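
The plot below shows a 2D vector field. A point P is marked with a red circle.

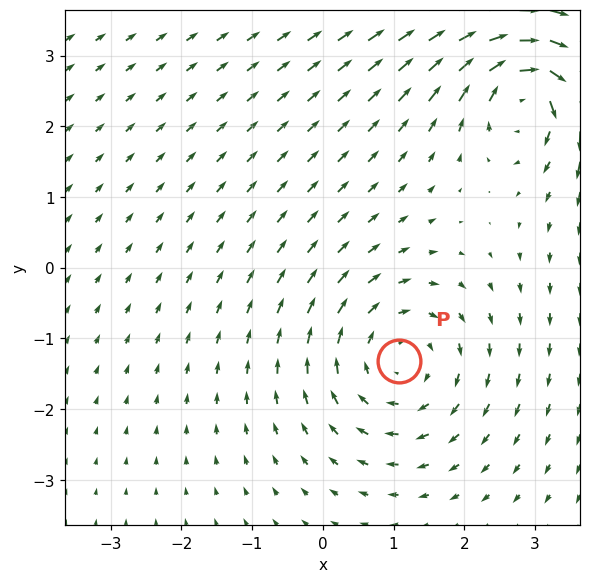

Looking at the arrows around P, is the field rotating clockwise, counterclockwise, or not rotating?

clockwise

Near P at (1.1, -1.3) the arrows circulate clockwise. The curl (z-component) there is about -3; negative curl means clockwise rotation.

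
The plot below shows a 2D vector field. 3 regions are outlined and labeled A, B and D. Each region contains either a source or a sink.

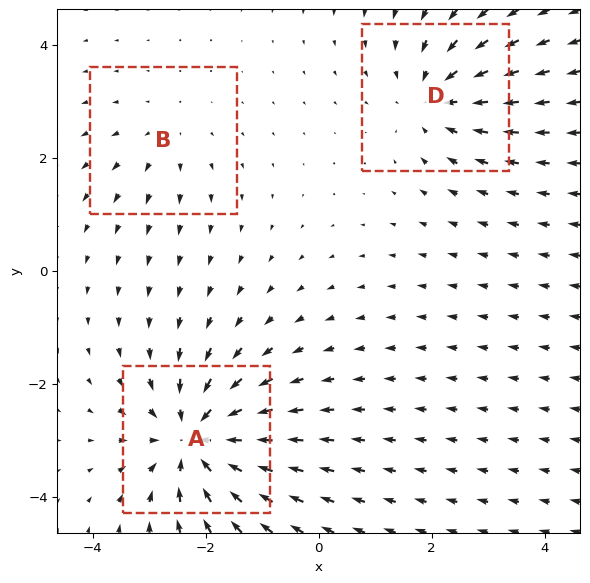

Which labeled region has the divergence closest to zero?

Divergence at each region's feature centre — A: about -5, B: about +2, D: about -3. Region B is closest to zero.

B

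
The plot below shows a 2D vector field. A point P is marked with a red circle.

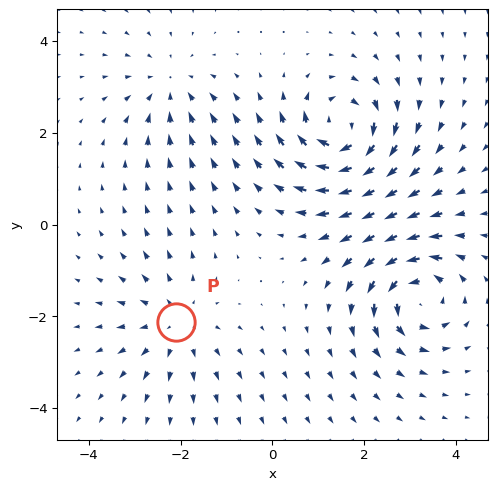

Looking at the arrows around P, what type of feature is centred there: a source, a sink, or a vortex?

source

At P (-2.1, -2.1) the arrows spread outward. Divergence about +3, curl ≈0 — positive divergence with near-zero curl is a source.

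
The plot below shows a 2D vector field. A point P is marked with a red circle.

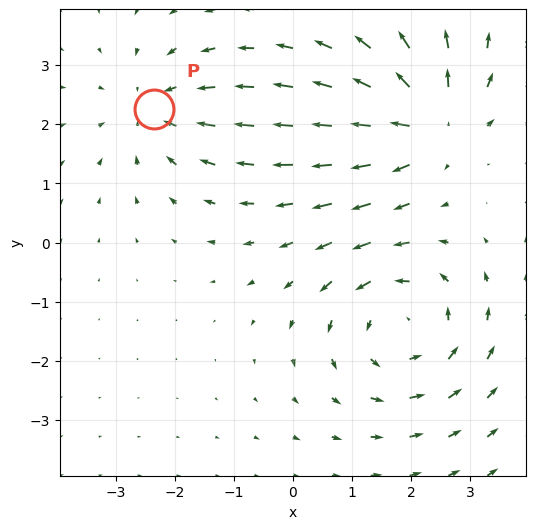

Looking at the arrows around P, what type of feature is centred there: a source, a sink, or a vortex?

At P (-2.3, 2.3) the arrows converge inward. Divergence about -3, curl ≈0 — negative divergence with near-zero curl is a sink.

sink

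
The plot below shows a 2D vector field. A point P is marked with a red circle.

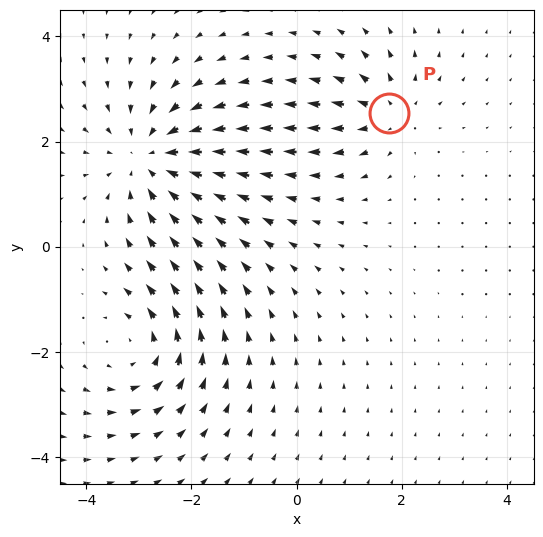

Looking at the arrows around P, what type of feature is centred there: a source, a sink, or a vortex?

At P (1.8, 2.5) the arrows spread outward. Divergence about +4, curl ≈0 — positive divergence with near-zero curl is a source.

source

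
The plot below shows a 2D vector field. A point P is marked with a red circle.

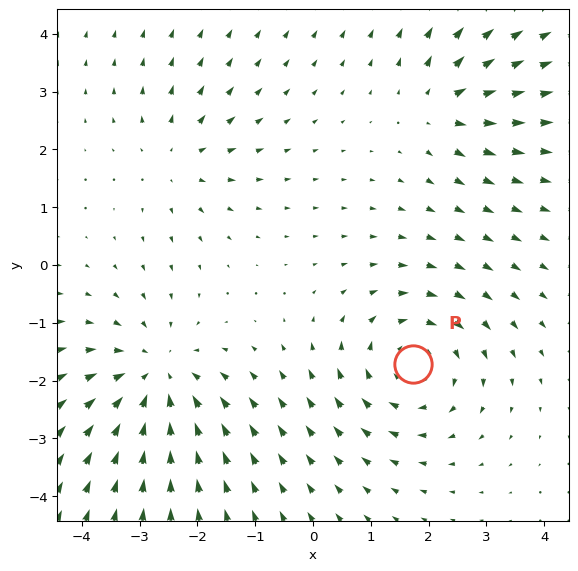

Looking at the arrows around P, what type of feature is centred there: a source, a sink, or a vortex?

At P (1.7, -1.7) the arrows circulate clockwise. Divergence ≈0, curl about -4 — near-zero divergence with nonzero curl is a vortex.

vortex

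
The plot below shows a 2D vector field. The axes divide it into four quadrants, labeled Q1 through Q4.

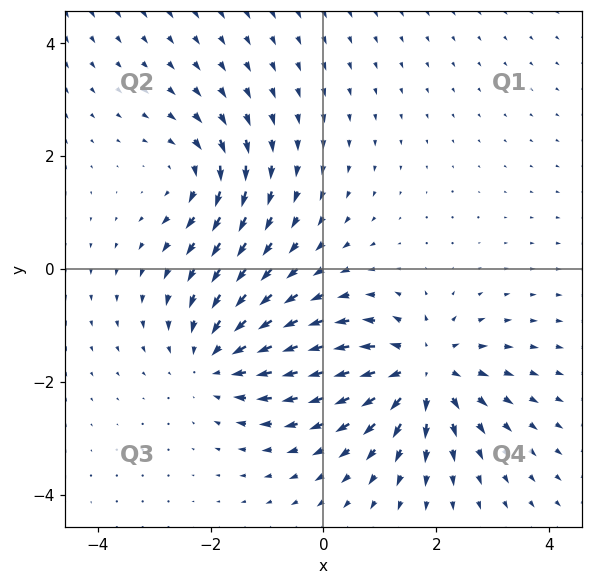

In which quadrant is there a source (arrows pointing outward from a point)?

Q4

The source sits at approximately (1.8, -1.8), which lies in quadrant Q4. The divergence there is about +5, positive as expected for a source.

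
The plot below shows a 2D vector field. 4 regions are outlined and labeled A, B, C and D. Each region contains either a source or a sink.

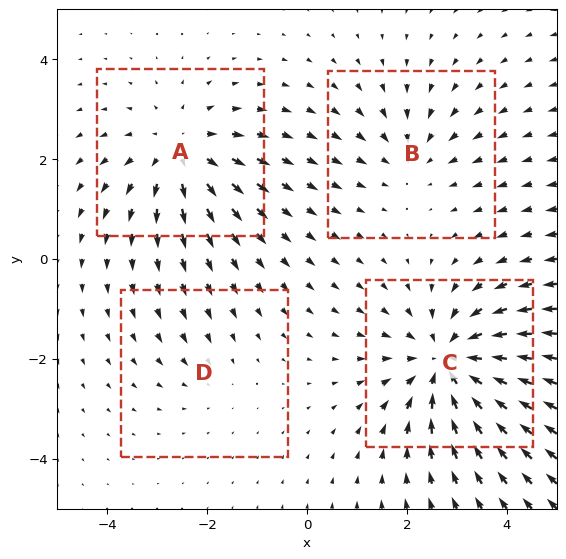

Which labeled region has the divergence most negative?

Divergence at each region's feature centre — A: about +5, B: about -3, C: about -6, D: about -2. Region C is most negative.

C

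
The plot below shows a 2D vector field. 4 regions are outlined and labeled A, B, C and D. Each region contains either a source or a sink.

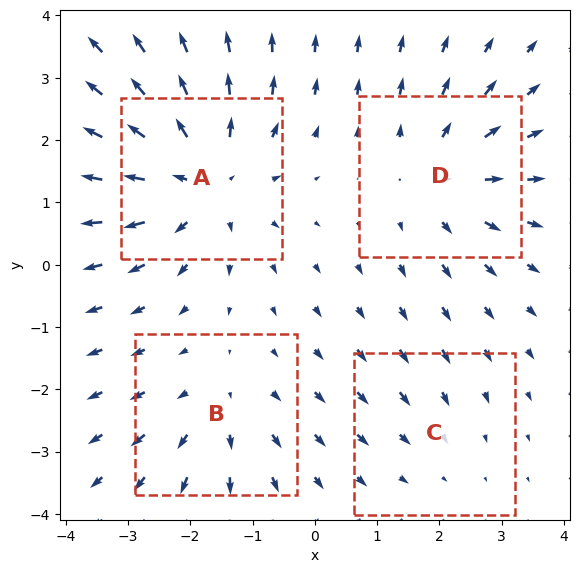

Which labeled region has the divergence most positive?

Divergence at each region's feature centre — A: about +6, B: about +3, C: about -2, D: about +4. Region A is most positive.

A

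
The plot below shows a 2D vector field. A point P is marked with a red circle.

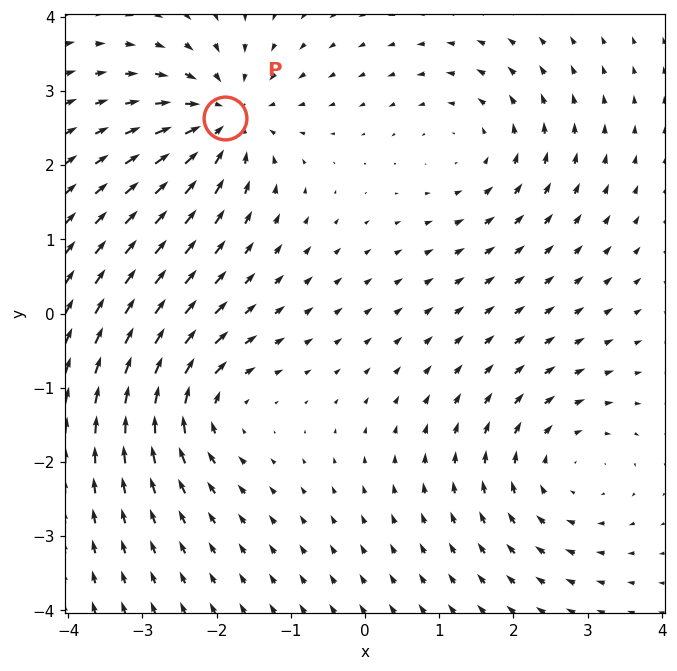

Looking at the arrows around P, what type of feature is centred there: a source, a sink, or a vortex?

sink

At P (-1.9, 2.6) the arrows converge inward. Divergence about -6, curl ≈0 — negative divergence with near-zero curl is a sink.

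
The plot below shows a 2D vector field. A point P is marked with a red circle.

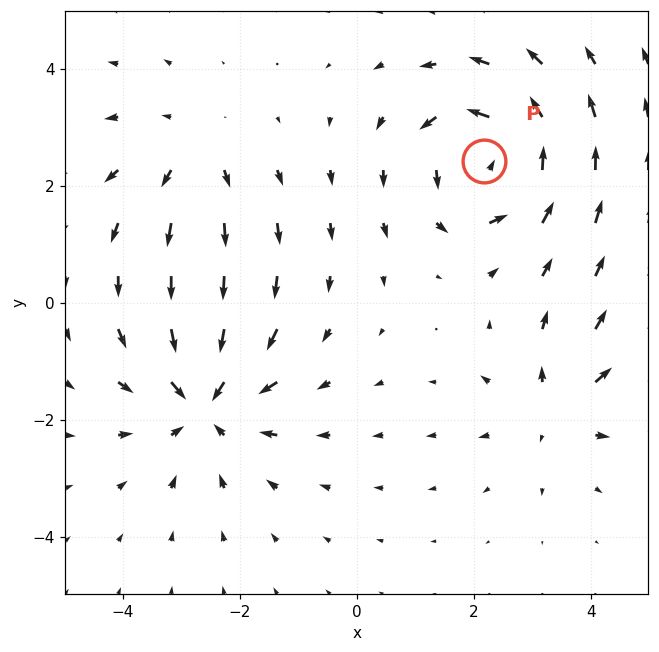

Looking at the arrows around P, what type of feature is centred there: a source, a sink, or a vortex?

At P (2.2, 2.4) the arrows circulate counterclockwise. Divergence ≈0, curl about +5 — near-zero divergence with nonzero curl is a vortex.

vortex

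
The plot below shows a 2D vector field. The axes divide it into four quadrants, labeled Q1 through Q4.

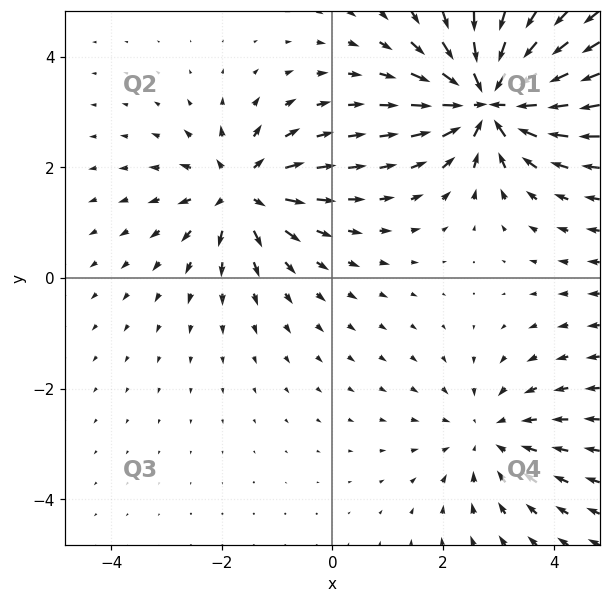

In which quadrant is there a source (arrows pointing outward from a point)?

Q2

The source sits at approximately (-1.6, 1.6), which lies in quadrant Q2. The divergence there is about +4, positive as expected for a source.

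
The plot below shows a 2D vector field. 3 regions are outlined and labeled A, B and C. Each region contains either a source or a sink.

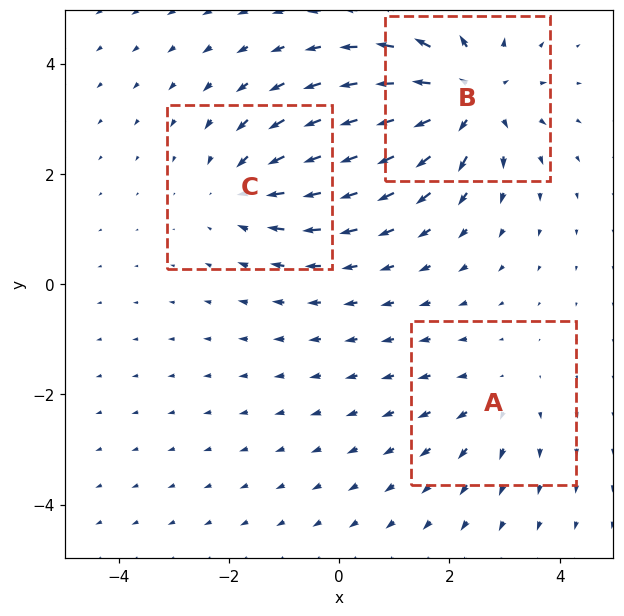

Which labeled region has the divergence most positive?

Divergence at each region's feature centre — A: about +2, B: about +4, C: about -3. Region B is most positive.

B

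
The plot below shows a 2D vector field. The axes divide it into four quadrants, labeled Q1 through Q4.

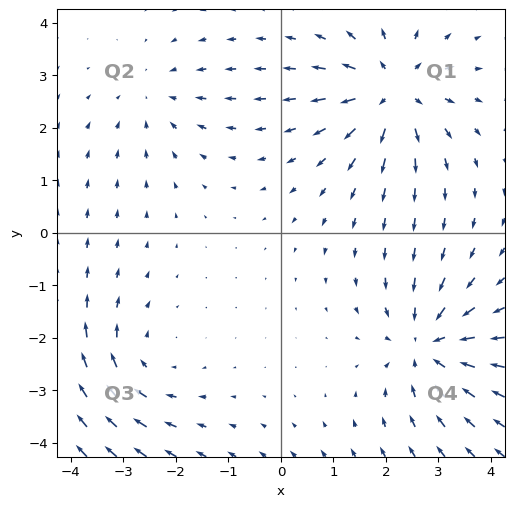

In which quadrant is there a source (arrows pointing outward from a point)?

Q1

The source sits at approximately (2.1, 2.7), which lies in quadrant Q1. The divergence there is about +5, positive as expected for a source.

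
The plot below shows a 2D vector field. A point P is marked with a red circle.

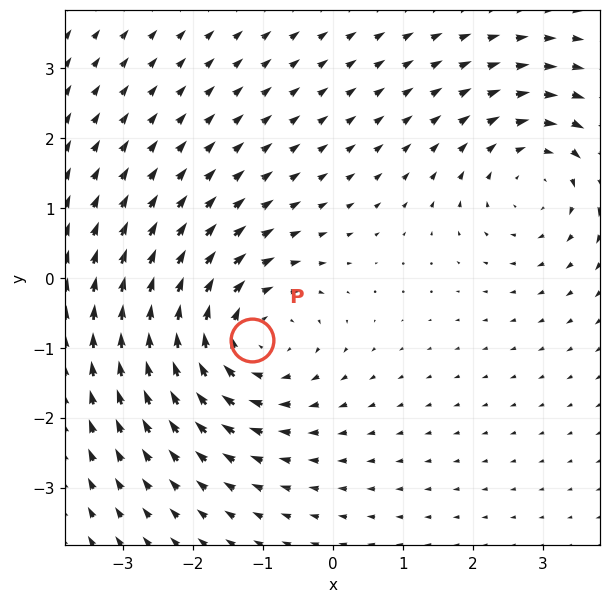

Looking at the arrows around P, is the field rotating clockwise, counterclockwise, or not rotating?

clockwise

Near P at (-1.2, -0.9) the arrows circulate clockwise. The curl (z-component) there is about -3; negative curl means clockwise rotation.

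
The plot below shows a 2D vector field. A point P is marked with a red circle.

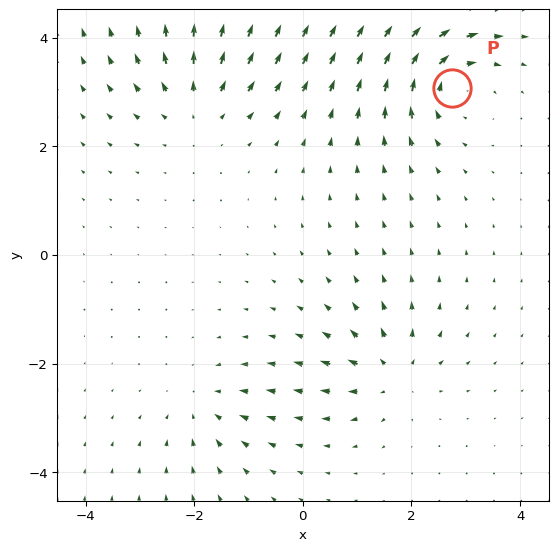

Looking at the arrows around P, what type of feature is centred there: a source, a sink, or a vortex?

At P (2.7, 3.1) the arrows circulate clockwise. Divergence ≈0, curl about -5 — near-zero divergence with nonzero curl is a vortex.

vortex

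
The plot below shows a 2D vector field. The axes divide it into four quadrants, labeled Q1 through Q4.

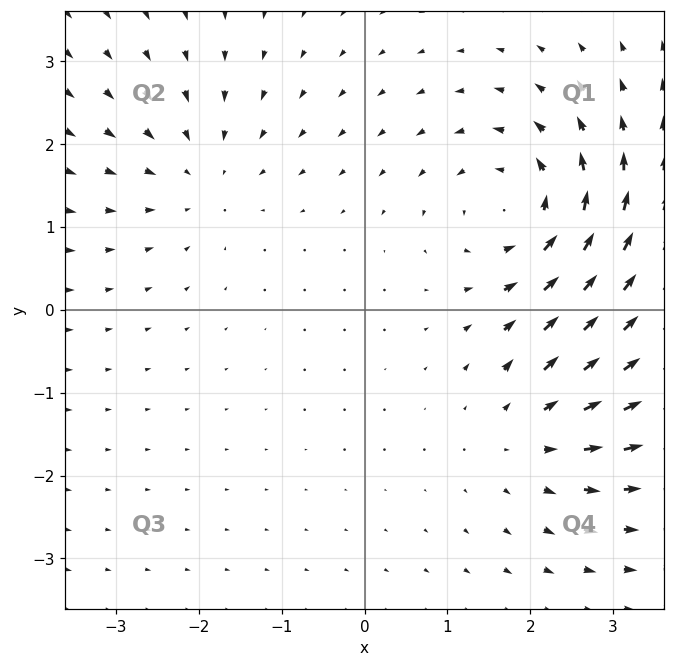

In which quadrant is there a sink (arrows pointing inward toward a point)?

The sink sits at approximately (-2.0, 1.6), which lies in quadrant Q2. The divergence there is about -3, negative as expected for a sink.

Q2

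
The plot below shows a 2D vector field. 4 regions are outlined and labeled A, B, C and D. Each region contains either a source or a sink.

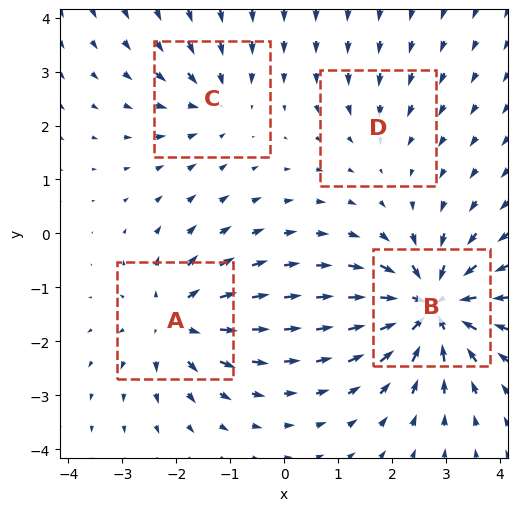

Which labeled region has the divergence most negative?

B

Divergence at each region's feature centre — A: about +6, B: about -9, C: about -4, D: about -2. Region B is most negative.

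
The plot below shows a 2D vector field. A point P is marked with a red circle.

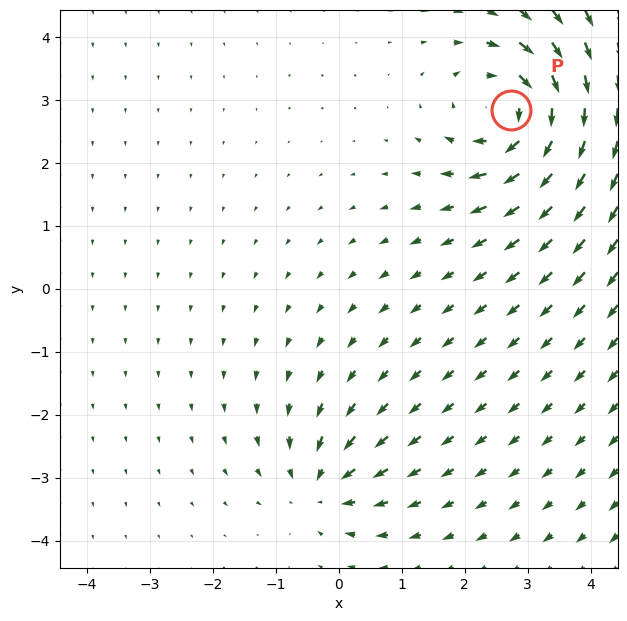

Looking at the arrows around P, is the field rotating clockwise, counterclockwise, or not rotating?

clockwise

Near P at (2.7, 2.8) the arrows circulate clockwise. The curl (z-component) there is about -6; negative curl means clockwise rotation.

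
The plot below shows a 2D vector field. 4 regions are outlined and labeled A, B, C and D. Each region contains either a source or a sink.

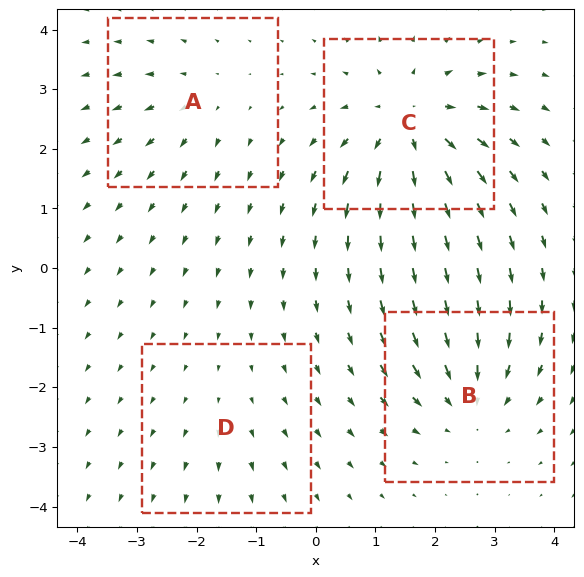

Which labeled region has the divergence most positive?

Divergence at each region's feature centre — A: about +3, B: about -5, C: about +7, D: about +2. Region C is most positive.

C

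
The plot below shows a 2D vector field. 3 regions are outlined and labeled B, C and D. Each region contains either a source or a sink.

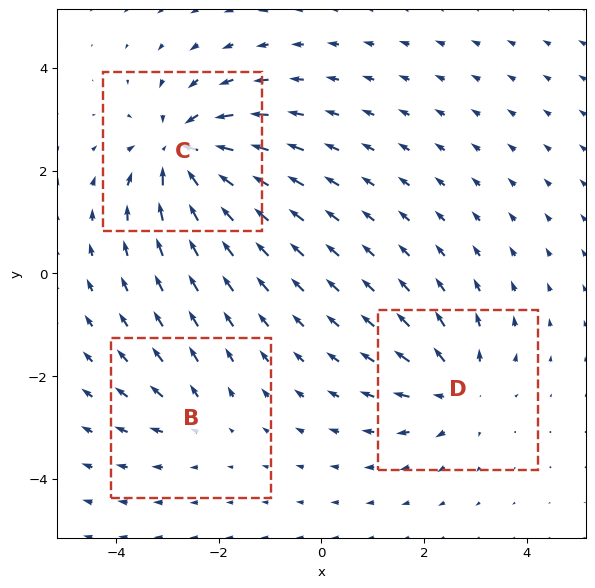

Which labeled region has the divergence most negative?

C

Divergence at each region's feature centre — B: about +2, C: about -6, D: about +4. Region C is most negative.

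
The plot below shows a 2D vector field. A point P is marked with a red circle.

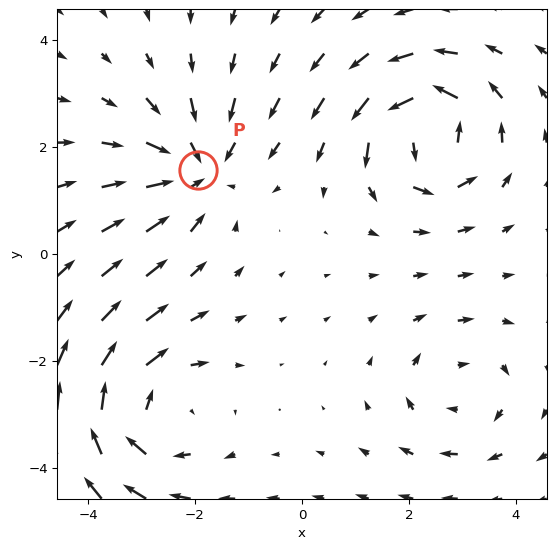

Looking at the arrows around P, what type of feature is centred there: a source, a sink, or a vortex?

sink

At P (-1.9, 1.6) the arrows converge inward. Divergence about -4, curl ≈0 — negative divergence with near-zero curl is a sink.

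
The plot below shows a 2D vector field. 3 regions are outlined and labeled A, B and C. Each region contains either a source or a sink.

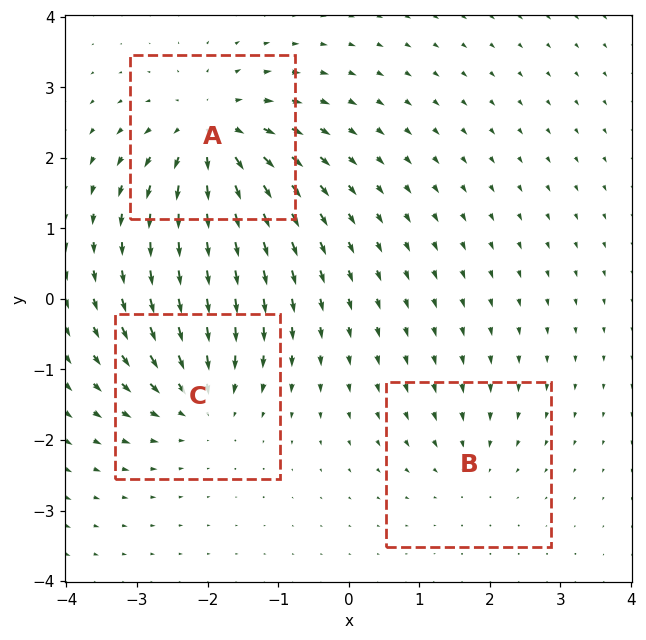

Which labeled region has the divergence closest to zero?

Divergence at each region's feature centre — A: about +5, B: about -2, C: about -4. Region B is closest to zero.

B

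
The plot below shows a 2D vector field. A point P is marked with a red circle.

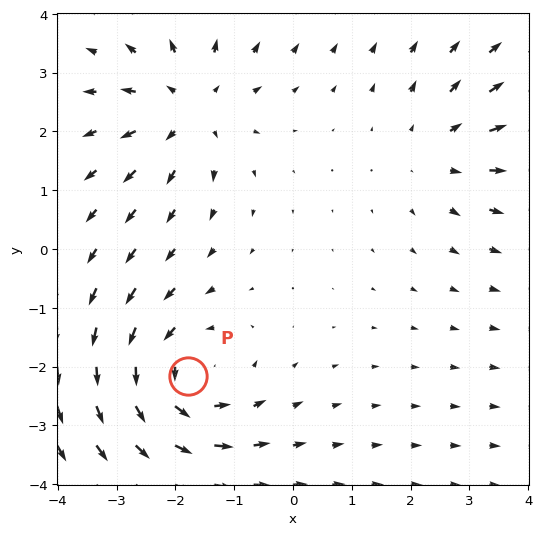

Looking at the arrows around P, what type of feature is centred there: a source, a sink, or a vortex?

At P (-1.8, -2.2) the arrows circulate counterclockwise. Divergence ≈0, curl about +4 — near-zero divergence with nonzero curl is a vortex.

vortex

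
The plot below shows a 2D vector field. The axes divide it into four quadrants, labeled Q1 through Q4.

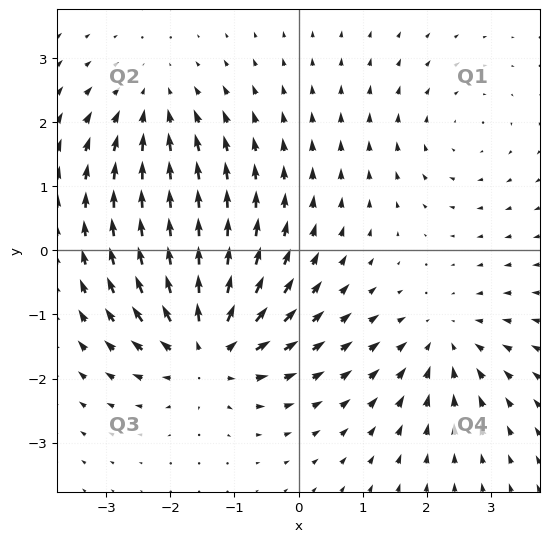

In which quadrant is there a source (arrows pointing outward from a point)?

The source sits at approximately (-1.4, -1.5), which lies in quadrant Q3. The divergence there is about +6, positive as expected for a source.

Q3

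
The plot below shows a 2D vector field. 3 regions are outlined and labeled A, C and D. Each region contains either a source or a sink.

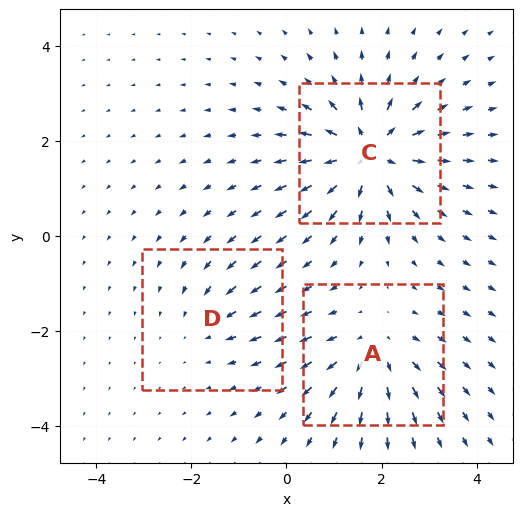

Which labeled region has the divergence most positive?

C

Divergence at each region's feature centre — A: about +3, C: about +5, D: about -2. Region C is most positive.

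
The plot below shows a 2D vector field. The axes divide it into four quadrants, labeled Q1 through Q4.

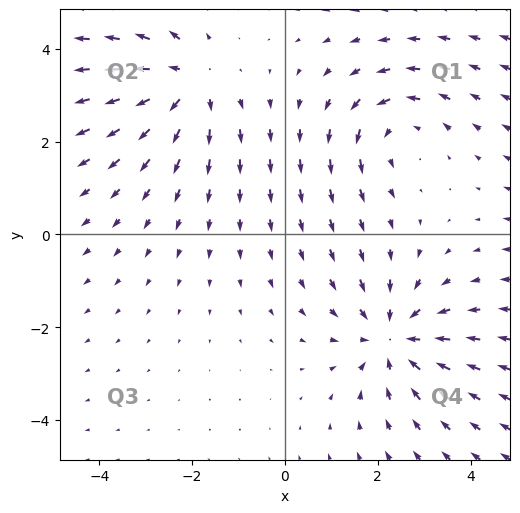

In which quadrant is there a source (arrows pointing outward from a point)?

Q2

The source sits at approximately (-2.1, 3.3), which lies in quadrant Q2. The divergence there is about +4, positive as expected for a source.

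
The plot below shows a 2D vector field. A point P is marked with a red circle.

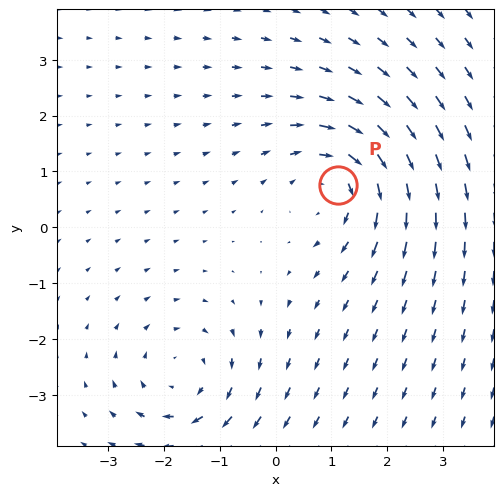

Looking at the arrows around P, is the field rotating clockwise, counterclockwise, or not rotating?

clockwise

Near P at (1.1, 0.8) the arrows circulate clockwise. The curl (z-component) there is about -3; negative curl means clockwise rotation.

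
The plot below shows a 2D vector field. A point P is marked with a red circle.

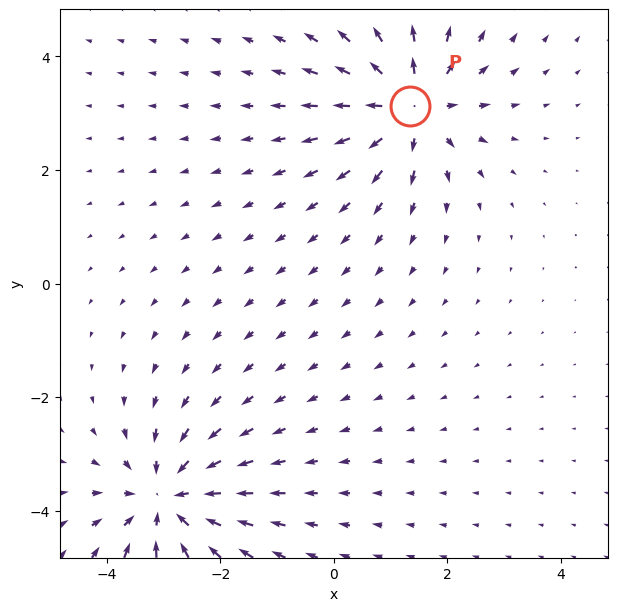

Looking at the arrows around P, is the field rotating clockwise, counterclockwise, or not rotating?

Near P at (1.3, 3.1) the arrows show no circulation. The curl there is ≈0.

not rotating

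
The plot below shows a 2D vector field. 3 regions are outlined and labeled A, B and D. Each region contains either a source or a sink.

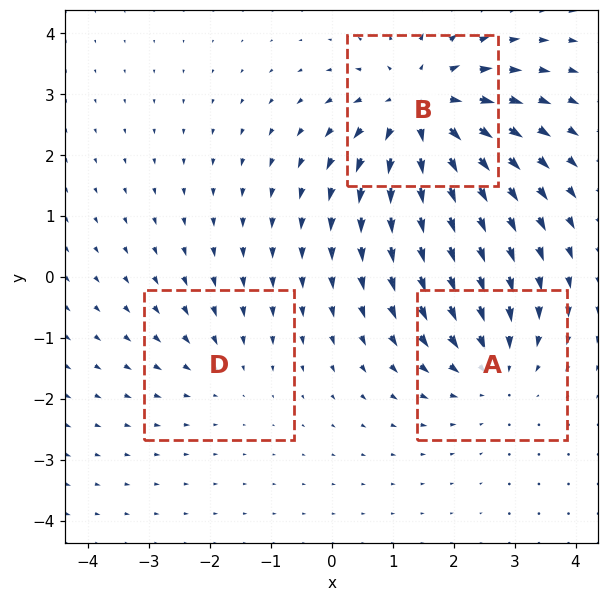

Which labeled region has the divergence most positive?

Divergence at each region's feature centre — A: about -3, B: about +5, D: about -2. Region B is most positive.

B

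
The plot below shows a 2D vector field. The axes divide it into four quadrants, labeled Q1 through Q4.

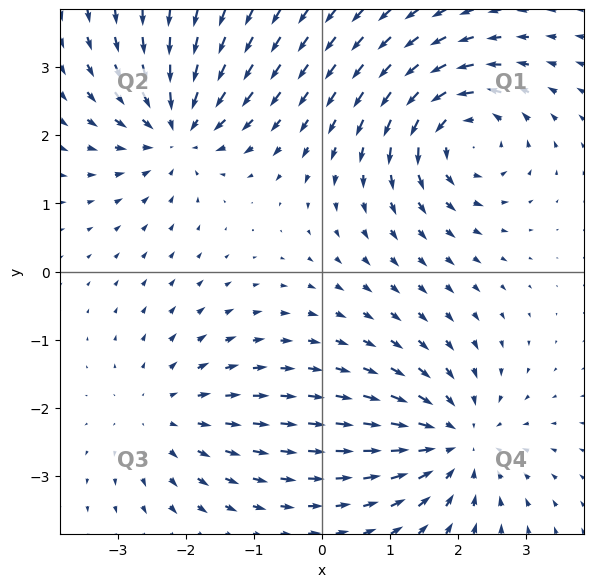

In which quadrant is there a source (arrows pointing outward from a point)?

The source sits at approximately (-2.3, -2.1), which lies in quadrant Q3. The divergence there is about +3, positive as expected for a source.

Q3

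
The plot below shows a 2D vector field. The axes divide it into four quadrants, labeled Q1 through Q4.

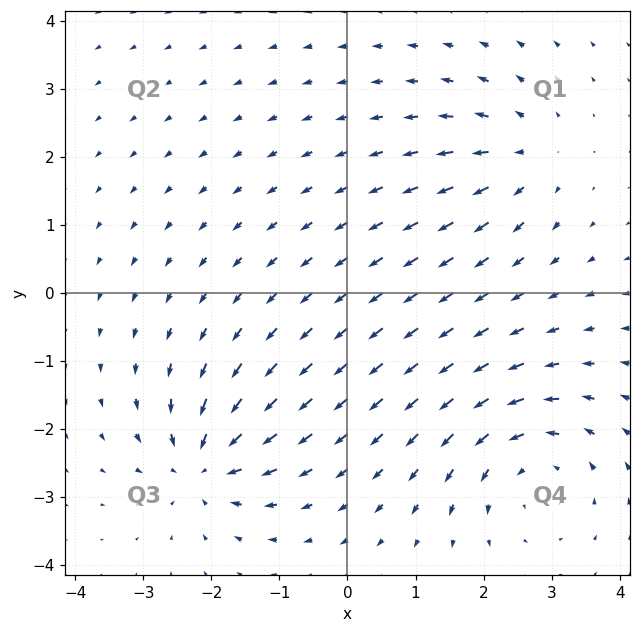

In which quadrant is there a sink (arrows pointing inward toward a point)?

The sink sits at approximately (-2.1, -2.5), which lies in quadrant Q3. The divergence there is about -6, negative as expected for a sink.

Q3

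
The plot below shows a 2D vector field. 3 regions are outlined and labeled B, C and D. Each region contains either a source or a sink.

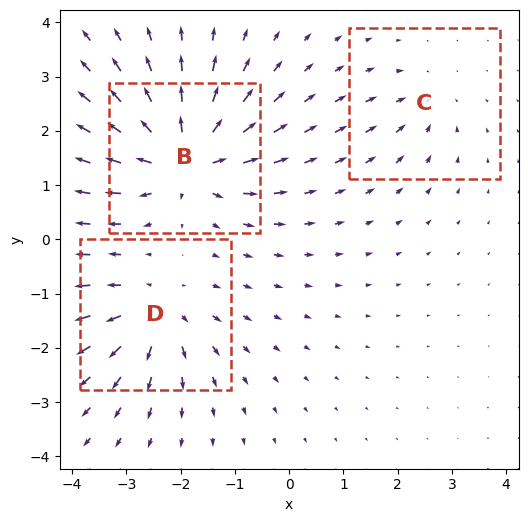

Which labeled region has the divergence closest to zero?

Divergence at each region's feature centre — B: about +6, C: about -2, D: about +4. Region C is closest to zero.

C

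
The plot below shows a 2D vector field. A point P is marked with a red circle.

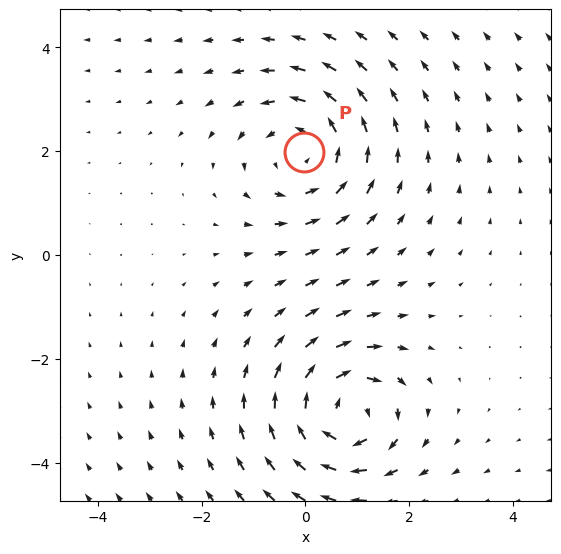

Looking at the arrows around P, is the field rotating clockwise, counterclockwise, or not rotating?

counterclockwise

Near P at (-0.0, 2.0) the arrows circulate counterclockwise. The curl (z-component) there is about +3; positive curl means counterclockwise rotation.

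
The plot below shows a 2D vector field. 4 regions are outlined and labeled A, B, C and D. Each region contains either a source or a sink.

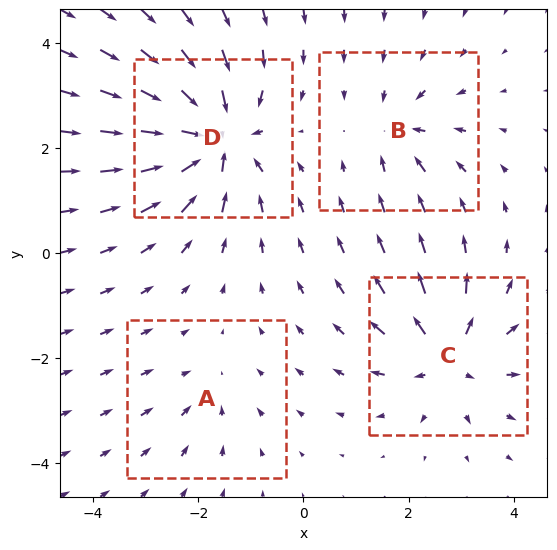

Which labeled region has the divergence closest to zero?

Divergence at each region's feature centre — A: about -2, B: about -4, C: about +6, D: about -8. Region A is closest to zero.

A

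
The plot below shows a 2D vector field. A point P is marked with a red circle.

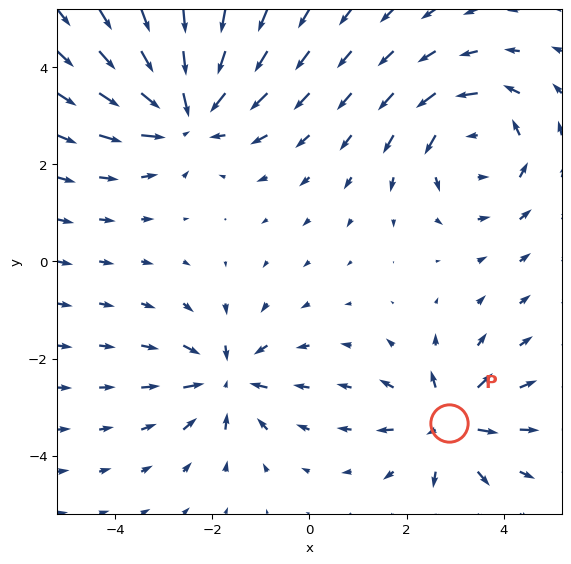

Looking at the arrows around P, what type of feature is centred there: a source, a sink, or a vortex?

source

At P (2.9, -3.3) the arrows spread outward. Divergence about +4, curl ≈0 — positive divergence with near-zero curl is a source.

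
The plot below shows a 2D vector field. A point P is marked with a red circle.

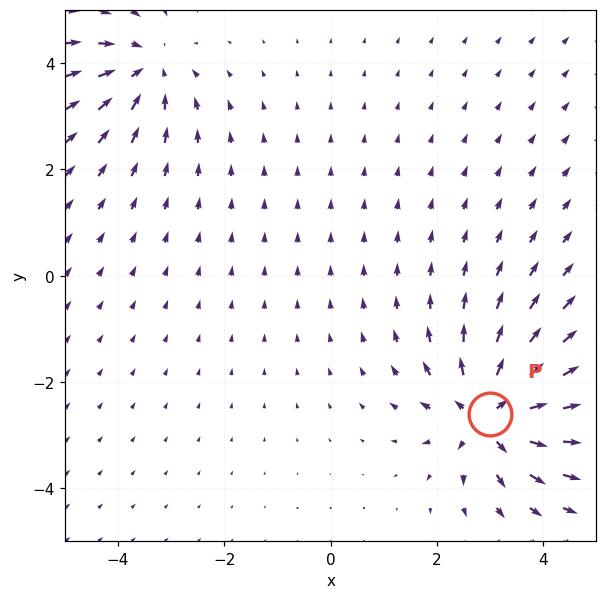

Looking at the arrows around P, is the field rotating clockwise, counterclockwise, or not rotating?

Near P at (3.0, -2.6) the arrows show no circulation. The curl there is ≈0.

not rotating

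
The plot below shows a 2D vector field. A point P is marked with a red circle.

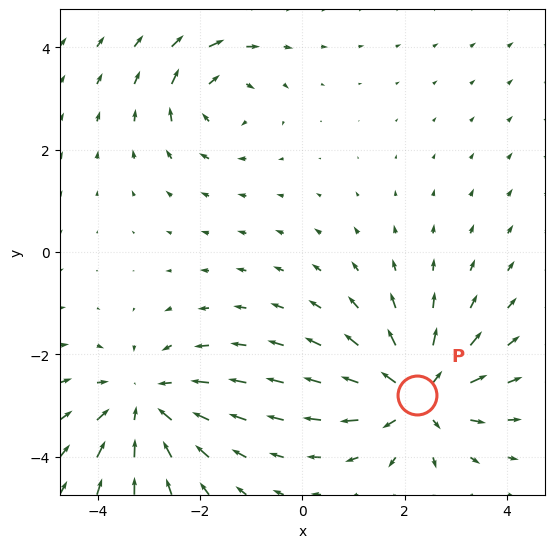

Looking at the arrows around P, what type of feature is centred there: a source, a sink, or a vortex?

source

At P (2.2, -2.8) the arrows spread outward. Divergence about +5, curl ≈0 — positive divergence with near-zero curl is a source.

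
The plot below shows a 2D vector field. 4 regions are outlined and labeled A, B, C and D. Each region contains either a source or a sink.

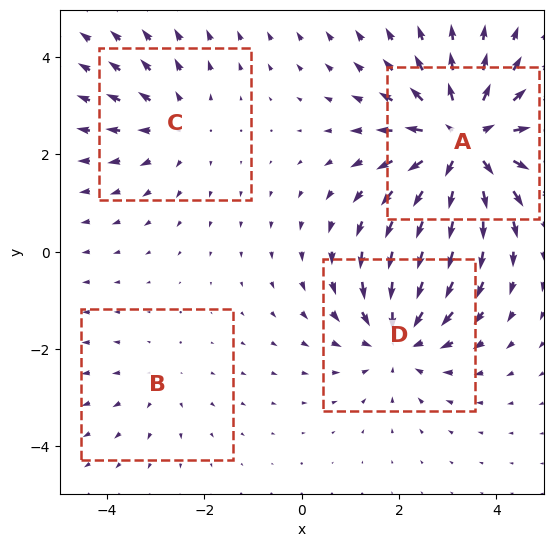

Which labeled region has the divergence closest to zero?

B

Divergence at each region's feature centre — A: about +6, B: about +2, C: about +3, D: about -4. Region B is closest to zero.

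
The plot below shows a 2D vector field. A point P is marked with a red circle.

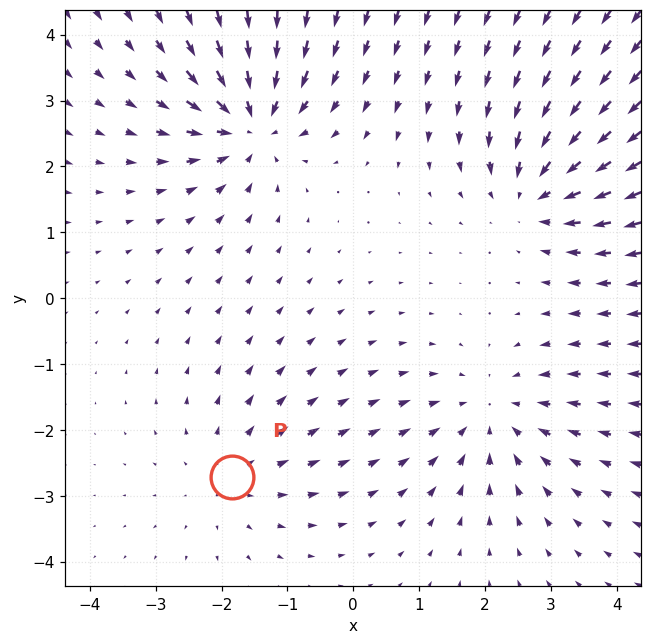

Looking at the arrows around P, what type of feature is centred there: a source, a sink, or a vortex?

source

At P (-1.8, -2.7) the arrows spread outward. Divergence about +3, curl ≈0 — positive divergence with near-zero curl is a source.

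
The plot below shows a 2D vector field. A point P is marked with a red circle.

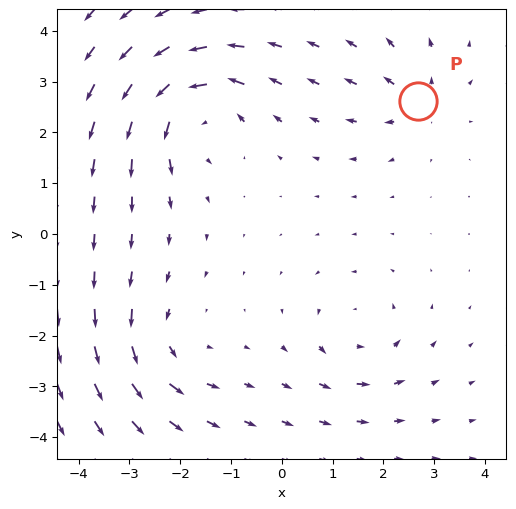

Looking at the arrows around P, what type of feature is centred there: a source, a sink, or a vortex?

At P (2.7, 2.6) the arrows spread outward. Divergence about +4, curl ≈0 — positive divergence with near-zero curl is a source.

source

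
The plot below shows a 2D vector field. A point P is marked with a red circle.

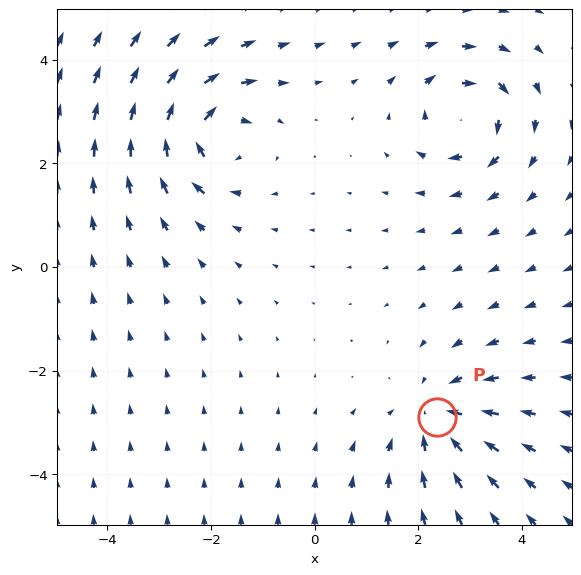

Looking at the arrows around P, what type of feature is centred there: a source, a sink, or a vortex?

sink

At P (2.4, -2.9) the arrows converge inward. Divergence about -3, curl ≈0 — negative divergence with near-zero curl is a sink.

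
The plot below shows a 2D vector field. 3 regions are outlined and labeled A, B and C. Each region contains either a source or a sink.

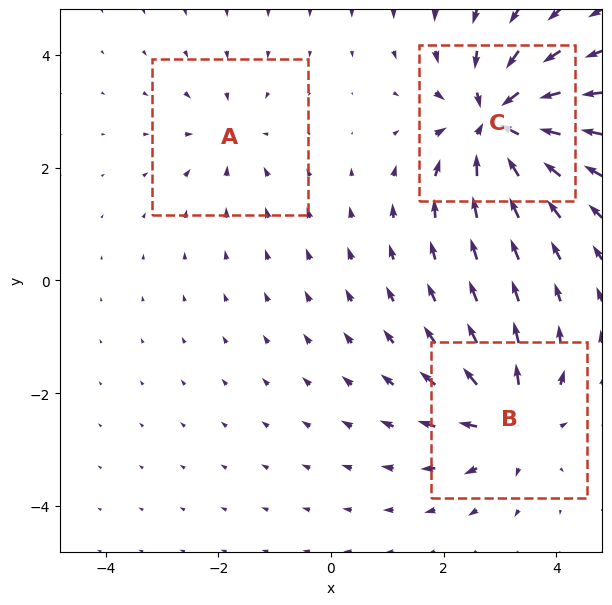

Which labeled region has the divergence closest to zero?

Divergence at each region's feature centre — A: about -2, B: about +4, C: about -6. Region A is closest to zero.

A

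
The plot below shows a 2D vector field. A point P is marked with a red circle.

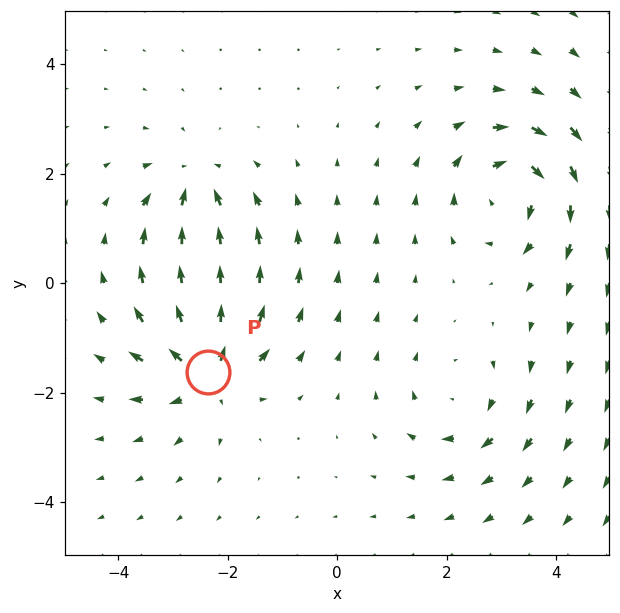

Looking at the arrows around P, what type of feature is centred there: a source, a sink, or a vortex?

source

At P (-2.4, -1.6) the arrows spread outward. Divergence about +7, curl ≈0 — positive divergence with near-zero curl is a source.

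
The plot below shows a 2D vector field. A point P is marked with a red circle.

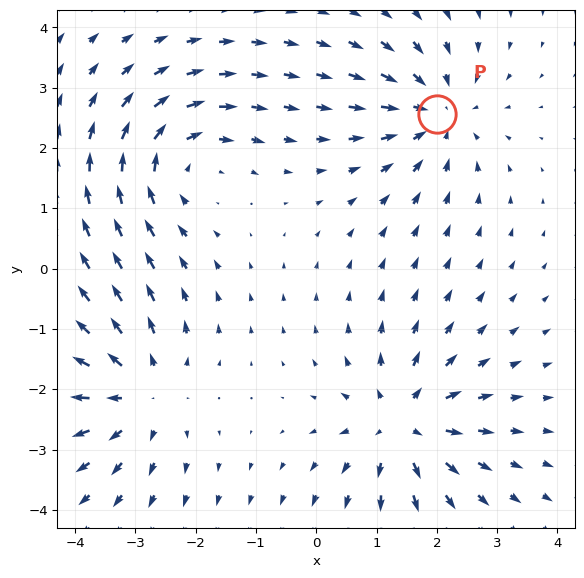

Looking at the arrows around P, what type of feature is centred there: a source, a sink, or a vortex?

sink

At P (2.0, 2.6) the arrows converge inward. Divergence about -5, curl ≈0 — negative divergence with near-zero curl is a sink.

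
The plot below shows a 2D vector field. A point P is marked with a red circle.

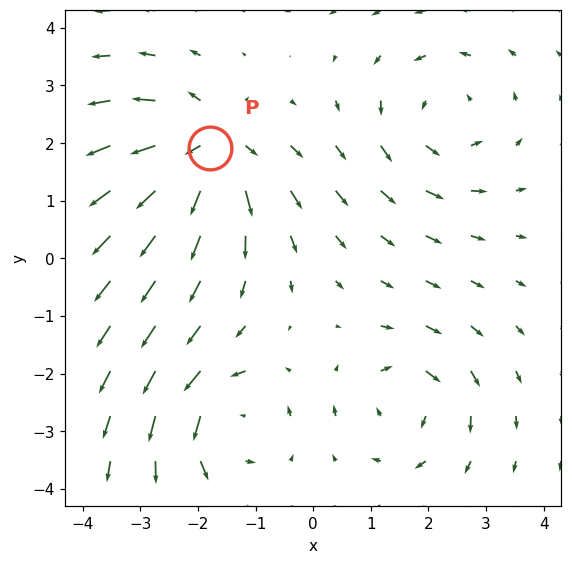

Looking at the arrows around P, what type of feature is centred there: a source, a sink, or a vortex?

At P (-1.8, 1.9) the arrows spread outward. Divergence about +6, curl ≈0 — positive divergence with near-zero curl is a source.

source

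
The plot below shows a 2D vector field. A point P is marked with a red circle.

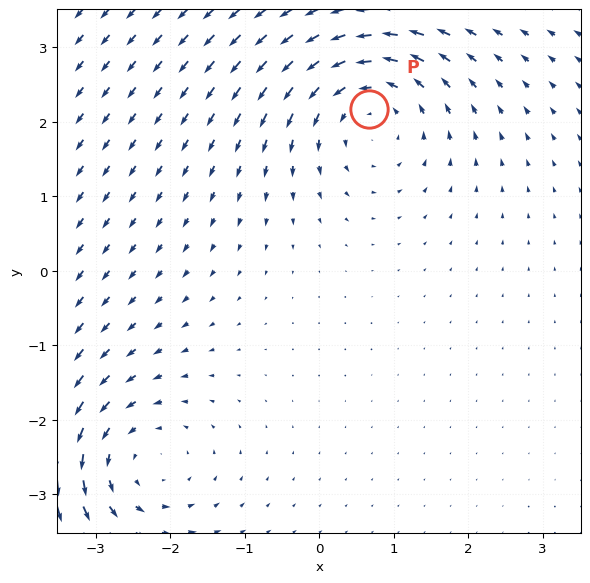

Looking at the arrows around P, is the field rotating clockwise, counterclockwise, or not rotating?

Near P at (0.7, 2.2) the arrows circulate counterclockwise. The curl (z-component) there is about +4; positive curl means counterclockwise rotation.

counterclockwise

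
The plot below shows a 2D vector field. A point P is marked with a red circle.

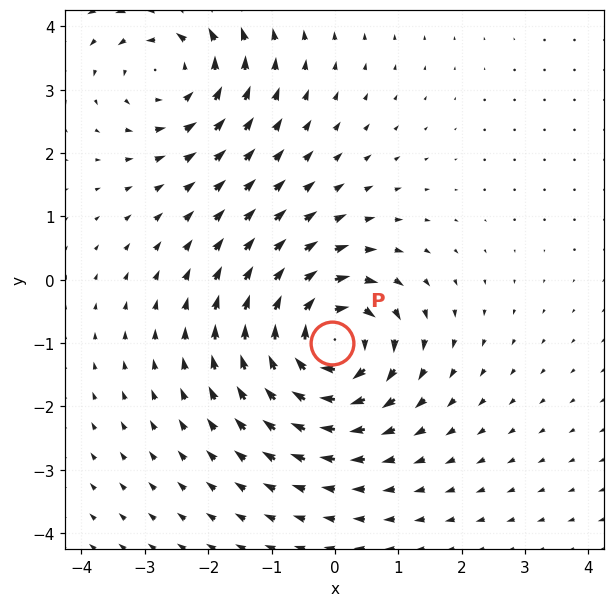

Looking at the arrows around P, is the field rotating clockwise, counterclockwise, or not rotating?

clockwise

Near P at (-0.0, -1.0) the arrows circulate clockwise. The curl (z-component) there is about -4; negative curl means clockwise rotation.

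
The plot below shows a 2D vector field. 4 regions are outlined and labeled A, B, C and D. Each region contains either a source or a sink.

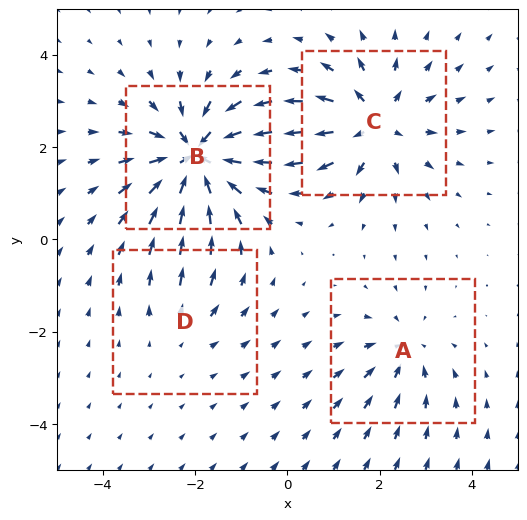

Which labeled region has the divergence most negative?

Divergence at each region's feature centre — A: about -4, B: about -8, C: about +6, D: about +2. Region B is most negative.

B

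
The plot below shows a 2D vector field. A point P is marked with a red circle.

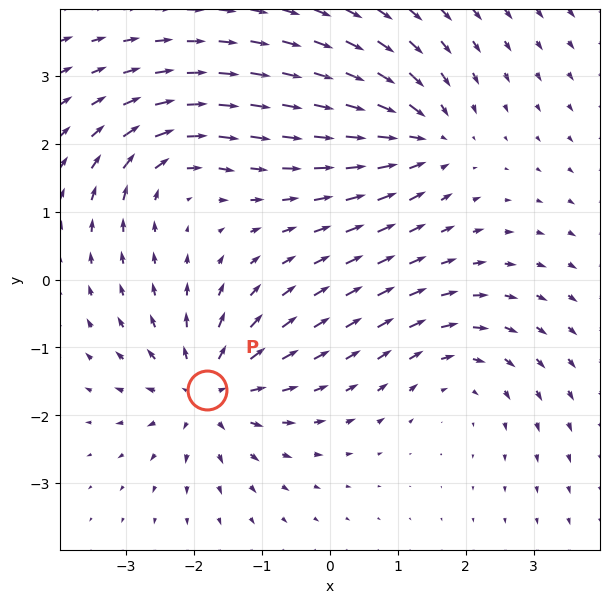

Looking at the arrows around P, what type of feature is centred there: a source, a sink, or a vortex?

At P (-1.8, -1.6) the arrows spread outward. Divergence about +6, curl ≈0 — positive divergence with near-zero curl is a source.

source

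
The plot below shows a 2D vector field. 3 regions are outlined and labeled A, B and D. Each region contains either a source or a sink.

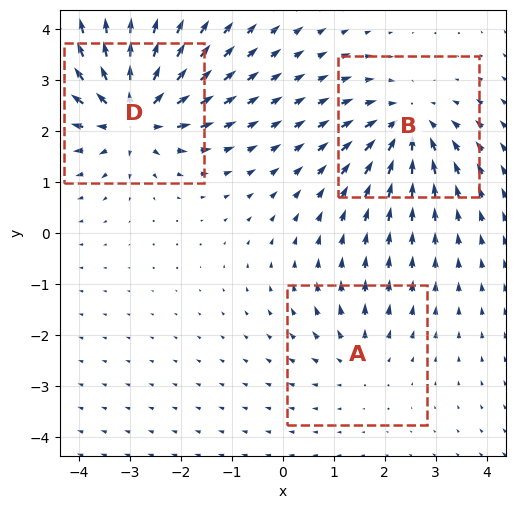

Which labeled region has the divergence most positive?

D

Divergence at each region's feature centre — A: about +2, B: about -4, D: about +6. Region D is most positive.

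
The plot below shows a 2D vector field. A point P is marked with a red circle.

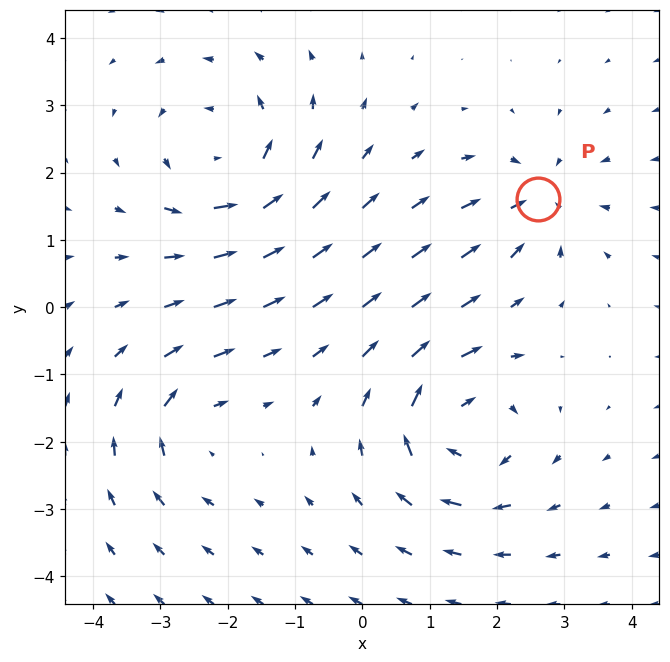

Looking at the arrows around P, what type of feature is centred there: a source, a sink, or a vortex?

sink

At P (2.6, 1.6) the arrows converge inward. Divergence about -4, curl ≈0 — negative divergence with near-zero curl is a sink.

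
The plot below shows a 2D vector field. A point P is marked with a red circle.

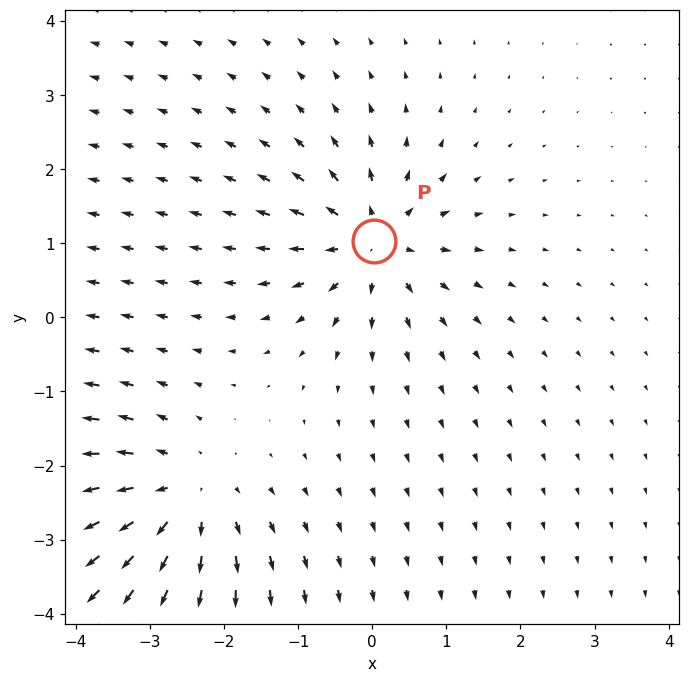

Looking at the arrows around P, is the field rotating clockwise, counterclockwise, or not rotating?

not rotating

Near P at (0.0, 1.0) the arrows show no circulation. The curl there is ≈0.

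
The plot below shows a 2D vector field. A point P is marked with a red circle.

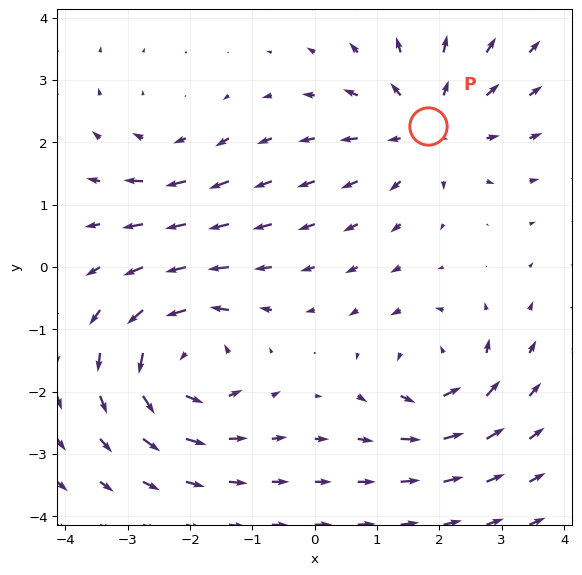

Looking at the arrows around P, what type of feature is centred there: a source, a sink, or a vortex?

At P (1.8, 2.3) the arrows spread outward. Divergence about +4, curl ≈0 — positive divergence with near-zero curl is a source.

source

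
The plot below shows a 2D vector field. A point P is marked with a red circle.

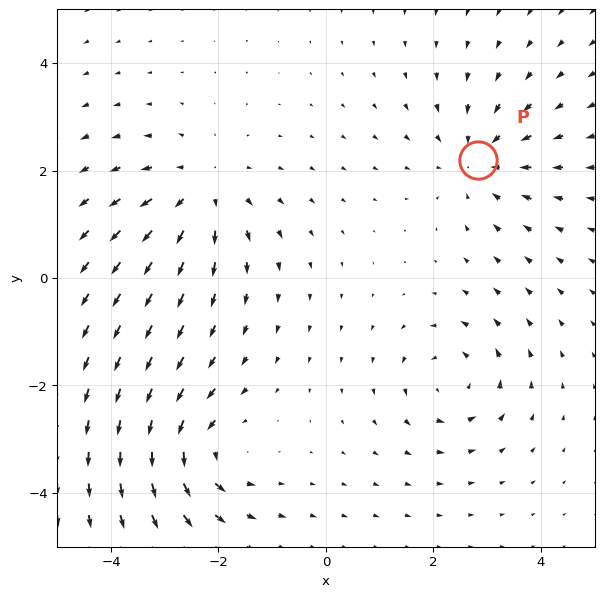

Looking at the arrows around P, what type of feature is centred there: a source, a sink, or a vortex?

At P (2.8, 2.2) the arrows converge inward. Divergence about -4, curl ≈0 — negative divergence with near-zero curl is a sink.

sink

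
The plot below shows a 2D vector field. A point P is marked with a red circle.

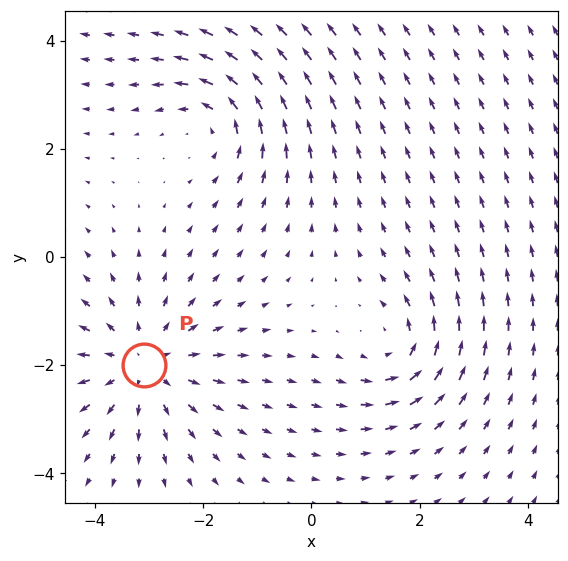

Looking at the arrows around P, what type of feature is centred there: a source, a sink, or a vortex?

source

At P (-3.1, -2.0) the arrows spread outward. Divergence about +4, curl ≈0 — positive divergence with near-zero curl is a source.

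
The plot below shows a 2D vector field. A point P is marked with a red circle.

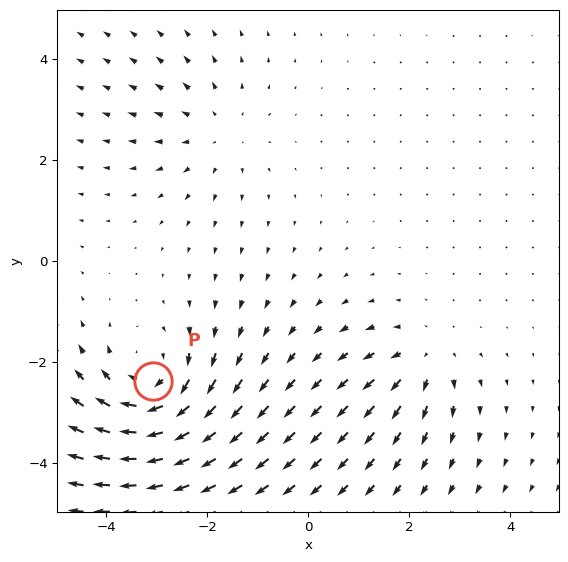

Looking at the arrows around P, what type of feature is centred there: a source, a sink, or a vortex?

At P (-3.1, -2.4) the arrows circulate clockwise. Divergence ≈0, curl about -5 — near-zero divergence with nonzero curl is a vortex.

vortex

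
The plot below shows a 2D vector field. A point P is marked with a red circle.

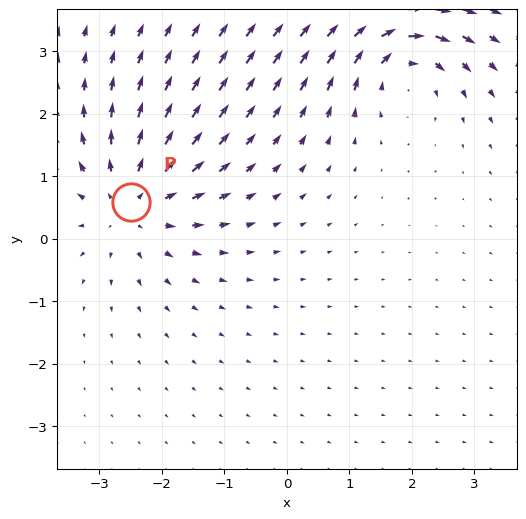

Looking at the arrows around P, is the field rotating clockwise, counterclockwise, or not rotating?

not rotating

Near P at (-2.5, 0.6) the arrows show no circulation. The curl there is ≈0.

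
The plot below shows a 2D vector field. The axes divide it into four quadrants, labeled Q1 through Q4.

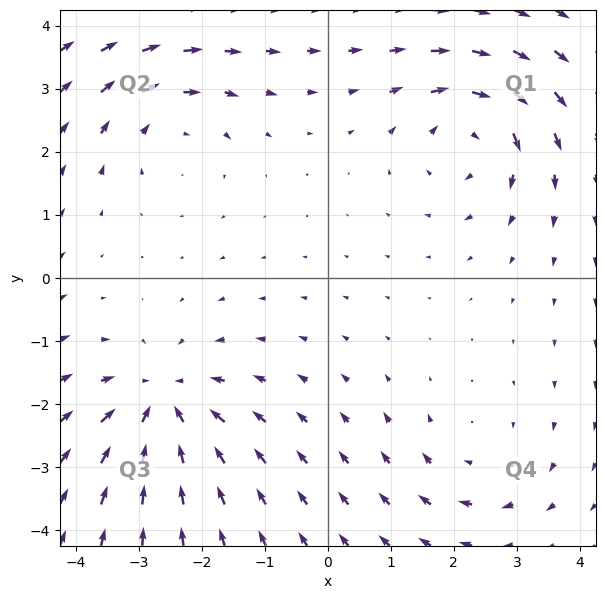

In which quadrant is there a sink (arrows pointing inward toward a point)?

Q3

The sink sits at approximately (-2.6, -2.0), which lies in quadrant Q3. The divergence there is about -5, negative as expected for a sink.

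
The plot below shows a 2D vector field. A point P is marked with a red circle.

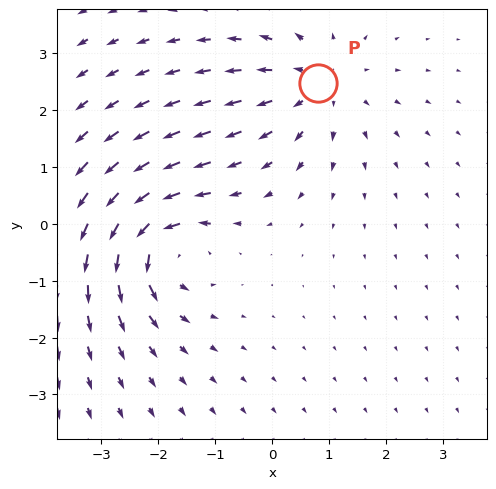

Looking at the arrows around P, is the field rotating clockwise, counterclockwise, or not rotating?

Near P at (0.8, 2.5) the arrows show no circulation. The curl there is ≈0.

not rotating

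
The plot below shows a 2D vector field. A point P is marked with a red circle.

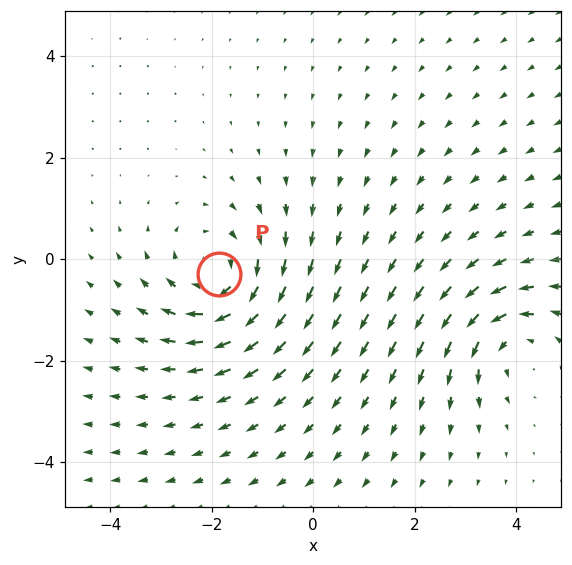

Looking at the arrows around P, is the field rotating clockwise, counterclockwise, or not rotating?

clockwise

Near P at (-1.9, -0.3) the arrows circulate clockwise. The curl (z-component) there is about -4; negative curl means clockwise rotation.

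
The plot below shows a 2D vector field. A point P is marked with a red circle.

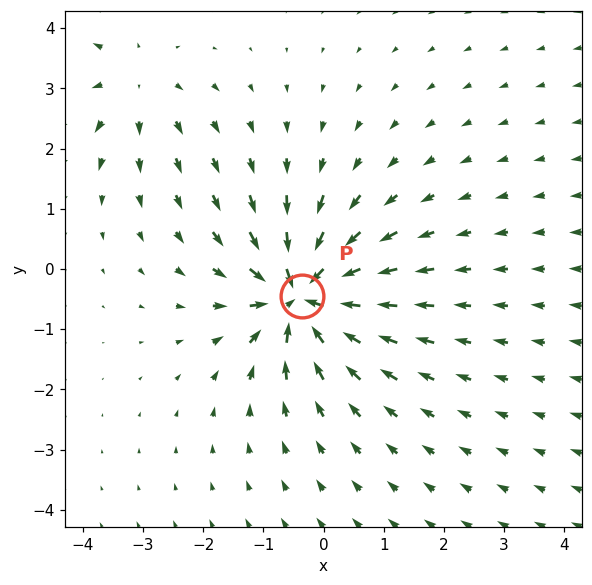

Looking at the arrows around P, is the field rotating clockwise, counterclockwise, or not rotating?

Near P at (-0.4, -0.4) the arrows show no circulation. The curl there is ≈0.

not rotating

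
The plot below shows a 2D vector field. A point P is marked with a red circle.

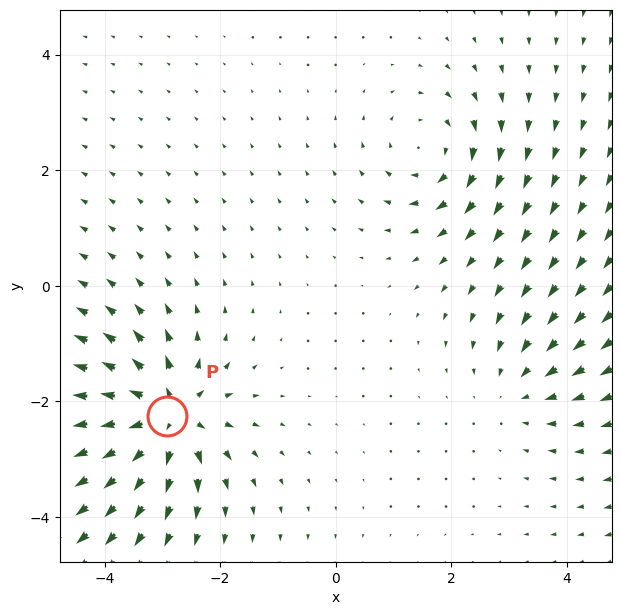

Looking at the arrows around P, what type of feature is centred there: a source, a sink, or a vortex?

source

At P (-2.9, -2.3) the arrows spread outward. Divergence about +6, curl ≈0 — positive divergence with near-zero curl is a source.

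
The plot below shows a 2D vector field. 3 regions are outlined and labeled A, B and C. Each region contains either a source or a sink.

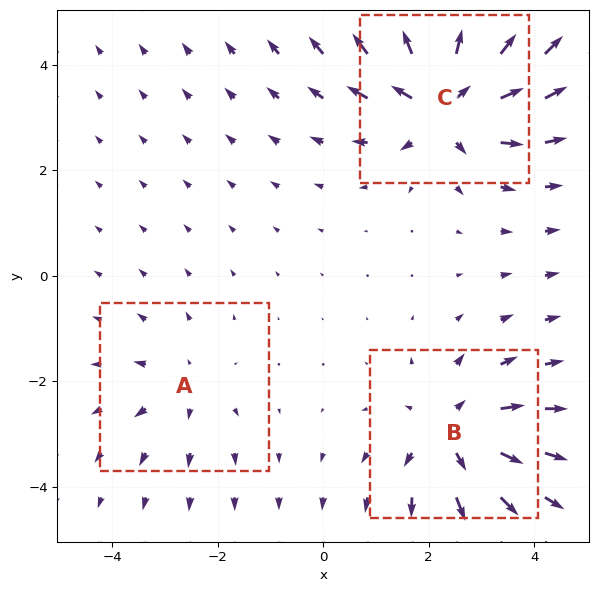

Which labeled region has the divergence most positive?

C

Divergence at each region's feature centre — A: about +2, B: about +4, C: about +5. Region C is most positive.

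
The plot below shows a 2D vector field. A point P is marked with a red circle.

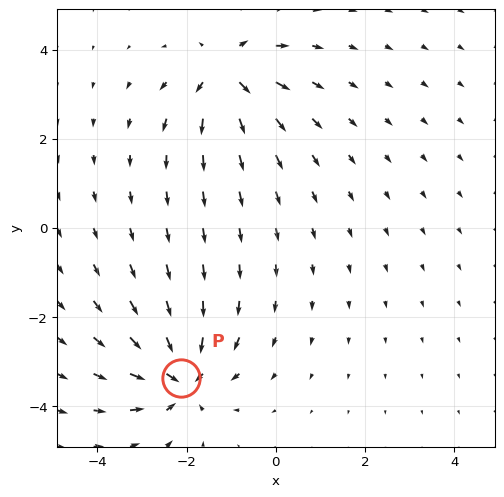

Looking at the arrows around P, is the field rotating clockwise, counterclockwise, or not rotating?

Near P at (-2.1, -3.4) the arrows show no circulation. The curl there is ≈0.

not rotating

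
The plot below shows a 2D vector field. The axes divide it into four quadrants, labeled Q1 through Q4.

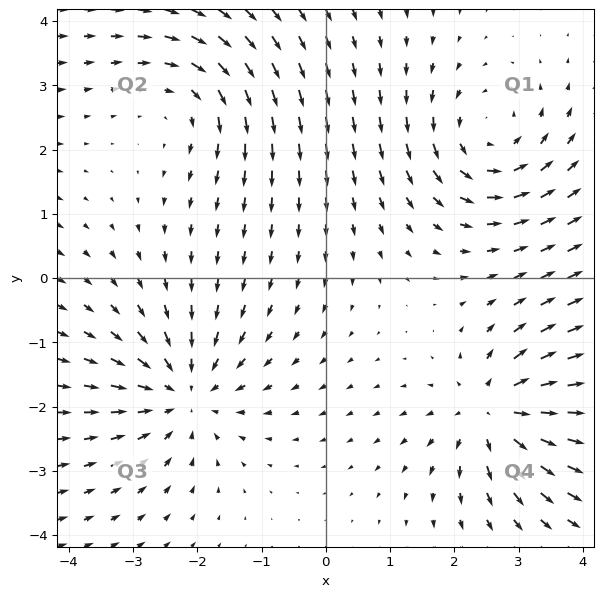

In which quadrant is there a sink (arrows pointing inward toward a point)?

Q3

The sink sits at approximately (-2.2, -1.8), which lies in quadrant Q3. The divergence there is about -4, negative as expected for a sink.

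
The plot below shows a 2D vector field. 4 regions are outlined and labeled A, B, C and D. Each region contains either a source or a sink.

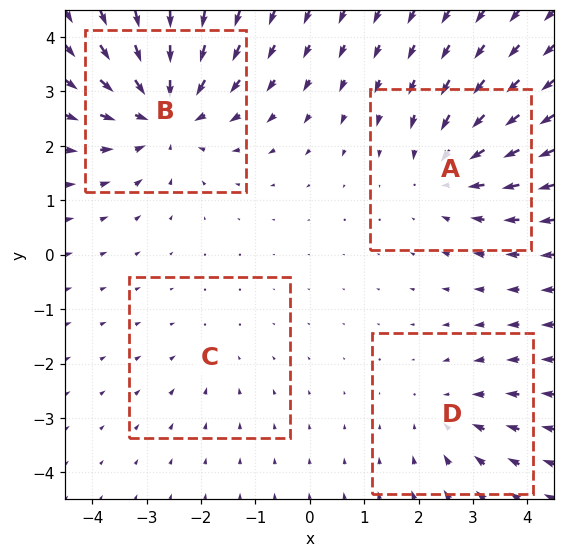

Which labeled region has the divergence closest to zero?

Divergence at each region's feature centre — A: about -4, B: about -6, C: about -2, D: about -3. Region C is closest to zero.

C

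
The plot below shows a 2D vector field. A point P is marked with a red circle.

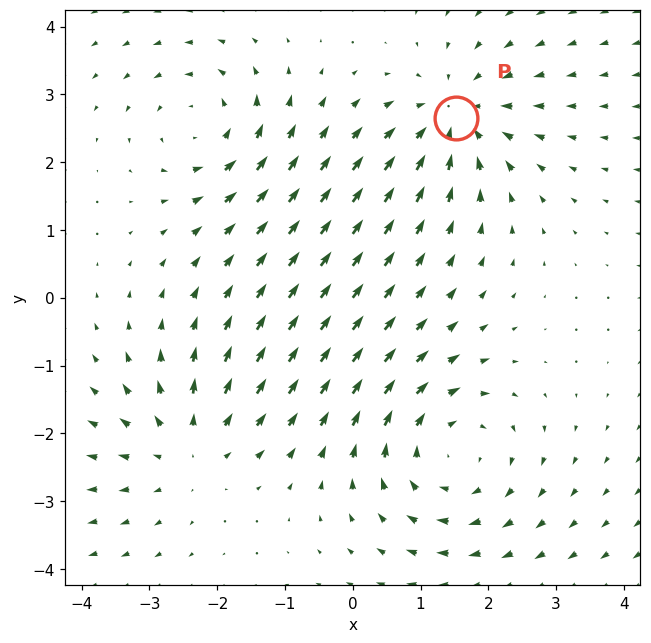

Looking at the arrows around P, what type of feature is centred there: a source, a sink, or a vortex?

At P (1.5, 2.7) the arrows converge inward. Divergence about -4, curl ≈0 — negative divergence with near-zero curl is a sink.

sink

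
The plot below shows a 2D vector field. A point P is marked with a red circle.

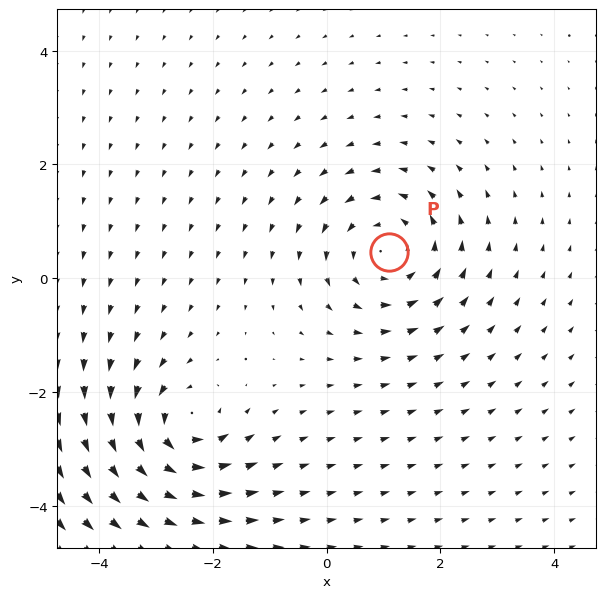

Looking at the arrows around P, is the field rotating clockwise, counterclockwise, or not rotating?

Near P at (1.1, 0.5) the arrows circulate counterclockwise. The curl (z-component) there is about +5; positive curl means counterclockwise rotation.

counterclockwise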